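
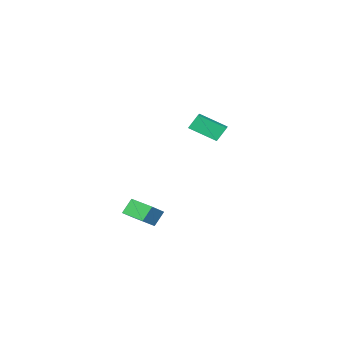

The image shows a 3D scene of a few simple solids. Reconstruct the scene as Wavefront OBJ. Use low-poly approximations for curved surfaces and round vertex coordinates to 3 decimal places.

v 3.781 -0.363 -1.494
v 3.175 -0.282 -0.629
v 3.695 1.091 -1.691
v 3.089 1.172 -0.825
v 4.771 -0.212 -0.815
v 4.165 -0.131 0.051
v 4.685 1.242 -1.011
v 4.079 1.323 -0.146
v -3.733 -1.497 2.103
v -4.224 -1.217 3.022
v -3.015 -0.892 2.302
v -3.507 -0.612 3.222
v -2.853 -2.828 2.978
v -3.345 -2.548 3.898
v -2.136 -2.223 3.178
v -2.627 -1.943 4.097
f 2 4 1
f 5 2 1
f 1 4 3
f 3 5 1
f 2 8 4
f 6 2 5
f 6 8 2
f 4 8 3
f 7 5 3
f 3 8 7
f 7 6 5
f 8 6 7
f 10 12 9
f 13 10 9
f 9 12 11
f 11 13 9
f 10 16 12
f 14 10 13
f 14 16 10
f 12 16 11
f 15 13 11
f 11 16 15
f 15 14 13
f 16 14 15



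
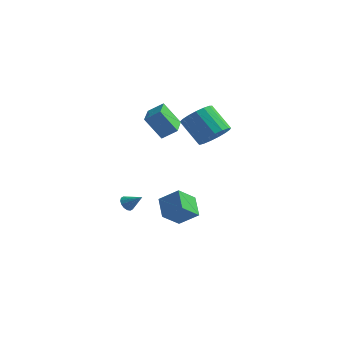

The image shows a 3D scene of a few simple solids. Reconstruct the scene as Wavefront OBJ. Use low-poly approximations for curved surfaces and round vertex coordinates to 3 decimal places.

v 0.513 -1.368 3.714
v 1.302 -1.047 4.311
v -0.027 0.196 3.587
v 0.762 0.517 4.183
v 1.438 -1.157 2.377
v 2.227 -0.836 2.973
v 0.898 0.407 2.249
v 1.687 0.728 2.846
v 2.804 2.79 1.084
v 3.43 2.394 1.856
v 2.102 2.813 3.148
v 1.476 3.21 2.376
v 3.563 2.888 1.832
v 2.234 3.307 3.124
v 3.522 3.359 1.637
v 2.194 3.779 2.929
v 3.317 3.701 1.315
v 1.988 4.12 2.607
v 2.994 3.833 0.94
v 1.666 4.253 2.232
v 2.628 3.727 0.598
v 1.299 4.147 1.89
v 2.302 3.406 0.368
v 0.974 3.826 1.66
v 2.091 2.944 0.301
v 0.763 3.364 1.593
v 2.044 2.447 0.414
v 0.716 2.867 1.706
v 2.171 2.028 0.68
v 0.842 2.448 1.972
v 2.443 1.784 1.039
v 1.114 2.204 2.331
v 2.797 1.771 1.408
v 1.469 2.19 2.7
v 3.154 1.99 1.703
v 1.825 2.41 2.995
v 0.671 -3.834 -1.48
v 0.969 -3.743 -1.884
v 1.549 -3.786 -0.82
v 0.893 -3.504 -1.8
v 0.757 -3.354 -1.63
v 0.598 -3.333 -1.42
v 0.459 -3.446 -1.226
v 0.376 -3.663 -1.101
v 0.373 -3.925 -1.076
v 0.449 -4.164 -1.16
v 0.584 -4.314 -1.33
v 0.743 -4.335 -1.54
v 0.883 -4.223 -1.734
v 0.965 -4.006 -1.859
v 1.302 -0.83 -3.846
v 0.592 0.206 -3.14
v 1.846 0.185 -4.79
v 1.137 1.221 -4.085
v 2.423 -0.641 -2.995
v 1.714 0.395 -2.29
v 2.968 0.374 -3.94
v 2.258 1.41 -3.234
f 2 4 1
f 5 2 1
f 1 4 3
f 3 5 1
f 2 8 4
f 6 2 5
f 6 8 2
f 4 8 3
f 7 5 3
f 3 8 7
f 7 6 5
f 8 6 7
f 10 9 13
f 10 13 11
f 11 13 14
f 11 14 12
f 13 9 15
f 13 15 14
f 14 15 16
f 14 16 12
f 15 9 17
f 15 17 16
f 16 17 18
f 16 18 12
f 17 9 19
f 17 19 18
f 18 19 20
f 18 20 12
f 19 9 21
f 19 21 20
f 20 21 22
f 20 22 12
f 21 9 23
f 21 23 22
f 22 23 24
f 22 24 12
f 23 9 25
f 23 25 24
f 24 25 26
f 24 26 12
f 25 9 27
f 25 27 26
f 26 27 28
f 26 28 12
f 27 9 29
f 27 29 28
f 28 29 30
f 28 30 12
f 29 9 31
f 29 31 30
f 30 31 32
f 30 32 12
f 31 9 33
f 31 33 32
f 32 33 34
f 32 34 12
f 33 9 35
f 33 35 34
f 34 35 36
f 34 36 12
f 35 9 10
f 35 10 36
f 36 10 11
f 36 11 12
f 38 37 40
f 38 40 39
f 40 37 41
f 40 41 39
f 41 37 42
f 41 42 39
f 42 37 43
f 42 43 39
f 43 37 44
f 43 44 39
f 44 37 45
f 44 45 39
f 45 37 46
f 45 46 39
f 46 37 47
f 46 47 39
f 47 37 48
f 47 48 39
f 48 37 49
f 48 49 39
f 49 37 50
f 49 50 39
f 50 37 38
f 50 38 39
f 52 54 51
f 55 52 51
f 51 54 53
f 53 55 51
f 52 58 54
f 56 52 55
f 56 58 52
f 54 58 53
f 57 55 53
f 53 58 57
f 57 56 55
f 58 56 57



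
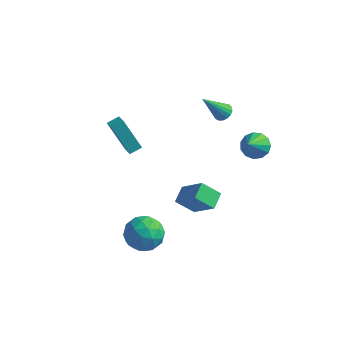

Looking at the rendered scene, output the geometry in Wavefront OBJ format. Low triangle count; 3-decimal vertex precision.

v 1.708 3.742 3.16
v 2.243 3.816 3.464
v 0.892 2.738 4.84
v 2.087 4.059 3.534
v 1.845 4.229 3.518
v 1.571 4.288 3.42
v 1.328 4.221 3.262
v 1.173 4.045 3.081
v 1.14 3.799 2.918
v 1.237 3.54 2.811
v 1.442 3.327 2.783
v 1.708 3.21 2.842
v 1.974 3.214 2.974
v 2.179 3.339 3.148
v 2.276 3.556 3.325
v 3.577 4.181 0.522
v 4.208 3.767 0.031
v 3.763 2.759 1.958
v 4.452 4.099 0.327
v 4.418 4.456 0.685
v 4.117 4.726 0.991
v 3.644 4.823 1.148
v 3.151 4.716 1.106
v 2.792 4.439 0.879
v 2.682 4.08 0.538
v 2.857 3.753 0.192
v 3.26 3.562 -0.05
v 3.763 3.567 -0.11
v 3.641 -3.49 1.322
v 2.706 -3.902 2.174
v 3.54 -2.501 1.69
v 2.605 -2.913 2.542
v 5.015 -3.847 2.658
v 4.08 -4.259 3.51
v 4.914 -2.858 3.026
v 3.979 -3.27 3.878
v -0.621 -3.334 -2.487
v -0.007 -2.552 -1.78
v 1.047 -4.328 -2.84
v 1.661 -3.546 -2.133
v 0.86 -4.319 -1.634
v -0.171 -3.705 -1.416
v 1.211 -3.175 -3.204
v 0.18 -2.561 -2.986
v 1.126 -2.454 -2.223
v 0.909 -3.162 -1.253
v 0.131 -3.718 -3.367
v -0.086 -4.426 -2.397
v -0.46 -2.856 -2.103
v 1.5 -4.024 -2.517
v 1.03 -4.478 -2.224
v 1.391 -4.019 -1.809
v -0.557 -3.533 -1.889
v -0.195 -3.074 -1.473
v 0.314 -4.113 -1.388
v 1.235 -3.806 -3.147
v 1.597 -3.347 -2.731
v -0.351 -2.861 -2.811
v 0.01 -2.402 -2.396
v 0.726 -2.767 -3.232
v 0.566 -2.339 -1.948
v 1.547 -2.923 -2.155
v 1.282 -2.705 -2.784
v 0.676 -2.344 -2.656
v 0.439 -2.755 -1.378
v 1.42 -3.339 -1.585
v 0.949 -3.793 -1.292
v 0.343 -3.432 -1.164
v 1.105 -2.697 -1.638
v -0.38 -3.541 -3.035
v 0.601 -4.125 -3.242
v 0.697 -3.448 -3.456
v 0.091 -3.087 -3.328
v -0.507 -3.957 -2.465
v 0.474 -4.541 -2.672
v 0.364 -4.536 -1.964
v -0.242 -4.175 -1.836
v -0.065 -4.183 -2.982
v -3.091 -0.542 3.188
v -2.655 0.076 3.45
v -3.782 0.131 2.749
v -3.346 0.749 3.011
v -1.934 -0.569 1.329
v -1.498 0.049 1.591
v -2.625 0.104 0.89
v -2.189 0.722 1.152
f 2 1 4
f 2 4 3
f 4 1 5
f 4 5 3
f 5 1 6
f 5 6 3
f 6 1 7
f 6 7 3
f 7 1 8
f 7 8 3
f 8 1 9
f 8 9 3
f 9 1 10
f 9 10 3
f 10 1 11
f 10 11 3
f 11 1 12
f 11 12 3
f 12 1 13
f 12 13 3
f 13 1 14
f 13 14 3
f 14 1 15
f 14 15 3
f 15 1 2
f 15 2 3
f 17 16 19
f 17 19 18
f 19 16 20
f 19 20 18
f 20 16 21
f 20 21 18
f 21 16 22
f 21 22 18
f 22 16 23
f 22 23 18
f 23 16 24
f 23 24 18
f 24 16 25
f 24 25 18
f 25 16 26
f 25 26 18
f 26 16 27
f 26 27 18
f 27 16 28
f 27 28 18
f 28 16 17
f 28 17 18
f 30 32 29
f 33 30 29
f 29 32 31
f 31 33 29
f 30 36 32
f 34 30 33
f 34 36 30
f 32 36 31
f 35 33 31
f 31 36 35
f 35 34 33
f 36 34 35
f 37 74 53
f 74 48 77
f 53 77 42
f 74 77 53
f 37 53 49
f 53 42 54
f 49 54 38
f 53 54 49
f 37 49 58
f 49 38 59
f 58 59 44
f 49 59 58
f 37 58 70
f 58 44 73
f 70 73 47
f 58 73 70
f 37 70 74
f 70 47 78
f 74 78 48
f 70 78 74
f 38 54 65
f 54 42 68
f 65 68 46
f 54 68 65
f 42 77 55
f 77 48 76
f 55 76 41
f 77 76 55
f 48 78 75
f 78 47 71
f 75 71 39
f 78 71 75
f 47 73 72
f 73 44 60
f 72 60 43
f 73 60 72
f 44 59 64
f 59 38 61
f 64 61 45
f 59 61 64
f 40 66 52
f 66 46 67
f 52 67 41
f 66 67 52
f 40 52 50
f 52 41 51
f 50 51 39
f 52 51 50
f 40 50 57
f 50 39 56
f 57 56 43
f 50 56 57
f 40 57 62
f 57 43 63
f 62 63 45
f 57 63 62
f 40 62 66
f 62 45 69
f 66 69 46
f 62 69 66
f 41 67 55
f 67 46 68
f 55 68 42
f 67 68 55
f 39 51 75
f 51 41 76
f 75 76 48
f 51 76 75
f 43 56 72
f 56 39 71
f 72 71 47
f 56 71 72
f 45 63 64
f 63 43 60
f 64 60 44
f 63 60 64
f 46 69 65
f 69 45 61
f 65 61 38
f 69 61 65
f 80 82 79
f 83 80 79
f 79 82 81
f 81 83 79
f 80 86 82
f 84 80 83
f 84 86 80
f 82 86 81
f 85 83 81
f 81 86 85
f 85 84 83
f 86 84 85



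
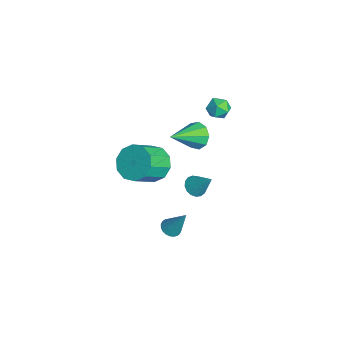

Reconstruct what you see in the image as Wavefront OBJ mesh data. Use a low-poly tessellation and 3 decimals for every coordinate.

v -0.376 1.116 -2.396
v 0.104 1.301 -2.794
v 0.356 1.784 -1.204
v -0.096 1.539 -2.804
v -0.361 1.68 -2.72
v -0.629 1.692 -2.563
v -0.839 1.571 -2.367
v -0.943 1.347 -2.178
v -0.916 1.07 -2.039
v -0.766 0.804 -1.982
v -0.527 0.609 -2.02
v -0.253 0.53 -2.144
v -0.006 0.586 -2.326
v 0.155 0.763 -2.524
v 0.195 1.022 -2.693
v -1.407 2.913 3.452
v -0.821 2.856 3.046
v -1.939 2.124 2.794
v -1.353 2.067 2.388
v -1.347 1.826 3.061
v -1.018 2.313 3.468
v -1.742 2.667 2.372
v -1.413 3.154 2.779
v -1.028 2.704 2.379
v -0.784 2.184 2.804
v -1.976 2.796 3.036
v -1.732 2.276 3.461
v 0.545 -0.352 -4.726
v 0.834 -0.844 -4.624
v 1.115 0.312 -3.154
v 0.991 -0.722 -4.732
v 1.08 -0.544 -4.84
v 1.088 -0.337 -4.93
v 1.013 -0.131 -4.989
v 0.866 0.04 -5.008
v 0.671 0.152 -4.985
v 0.457 0.187 -4.922
v 0.255 0.14 -4.829
v 0.098 0.018 -4.721
v 0.009 -0.16 -4.613
v 0.002 -0.367 -4.523
v 0.077 -0.572 -4.464
v 0.223 -0.744 -4.445
v 0.419 -0.856 -4.468
v 0.633 -0.891 -4.531
v -1.43 1.407 0.804
v -0.8 1.386 0.264
v -0.63 -0.147 1.796
v -0.672 1.729 0.698
v -0.899 1.921 1.182
v -1.374 1.873 1.489
v -1.875 1.607 1.476
v -2.168 1.247 1.148
v -2.116 0.962 0.66
v -1.742 0.886 0.239
v -1.223 1.053 0.082
v -1.362 -0.873 -1.048
v -0.626 -0.124 -0.796
v 0.158 -1.278 0.341
v -0.578 -2.027 0.088
v -1.14 -0.058 -0.375
v -0.355 -1.213 0.762
v -1.739 -0.304 -0.211
v -0.954 -1.458 0.926
v -2.193 -0.767 -0.367
v -1.409 -1.921 0.77
v -2.331 -1.27 -0.783
v -1.546 -2.425 0.353
v -2.098 -1.622 -1.301
v -1.314 -2.776 -0.164
v -1.585 -1.687 -1.722
v -0.8 -2.842 -0.585
v -0.986 -1.442 -1.886
v -0.201 -2.596 -0.749
v -0.531 -0.979 -1.73
v 0.253 -2.133 -0.593
v -0.394 -0.475 -1.313
v 0.391 -1.63 -0.177
f 2 1 4
f 2 4 3
f 4 1 5
f 4 5 3
f 5 1 6
f 5 6 3
f 6 1 7
f 6 7 3
f 7 1 8
f 7 8 3
f 8 1 9
f 8 9 3
f 9 1 10
f 9 10 3
f 10 1 11
f 10 11 3
f 11 1 12
f 11 12 3
f 12 1 13
f 12 13 3
f 13 1 14
f 13 14 3
f 14 1 15
f 14 15 3
f 15 1 2
f 15 2 3
f 16 27 21
f 16 21 17
f 16 17 23
f 16 23 26
f 16 26 27
f 17 21 25
f 21 27 20
f 27 26 18
f 26 23 22
f 23 17 24
f 19 25 20
f 19 20 18
f 19 18 22
f 19 22 24
f 19 24 25
f 20 25 21
f 18 20 27
f 22 18 26
f 24 22 23
f 25 24 17
f 29 28 31
f 29 31 30
f 31 28 32
f 31 32 30
f 32 28 33
f 32 33 30
f 33 28 34
f 33 34 30
f 34 28 35
f 34 35 30
f 35 28 36
f 35 36 30
f 36 28 37
f 36 37 30
f 37 28 38
f 37 38 30
f 38 28 39
f 38 39 30
f 39 28 40
f 39 40 30
f 40 28 41
f 40 41 30
f 41 28 42
f 41 42 30
f 42 28 43
f 42 43 30
f 43 28 44
f 43 44 30
f 44 28 45
f 44 45 30
f 45 28 29
f 45 29 30
f 47 46 49
f 47 49 48
f 49 46 50
f 49 50 48
f 50 46 51
f 50 51 48
f 51 46 52
f 51 52 48
f 52 46 53
f 52 53 48
f 53 46 54
f 53 54 48
f 54 46 55
f 54 55 48
f 55 46 56
f 55 56 48
f 56 46 47
f 56 47 48
f 58 57 61
f 58 61 59
f 59 61 62
f 59 62 60
f 61 57 63
f 61 63 62
f 62 63 64
f 62 64 60
f 63 57 65
f 63 65 64
f 64 65 66
f 64 66 60
f 65 57 67
f 65 67 66
f 66 67 68
f 66 68 60
f 67 57 69
f 67 69 68
f 68 69 70
f 68 70 60
f 69 57 71
f 69 71 70
f 70 71 72
f 70 72 60
f 71 57 73
f 71 73 72
f 72 73 74
f 72 74 60
f 73 57 75
f 73 75 74
f 74 75 76
f 74 76 60
f 75 57 77
f 75 77 76
f 76 77 78
f 76 78 60
f 77 57 58
f 77 58 78
f 78 58 59
f 78 59 60



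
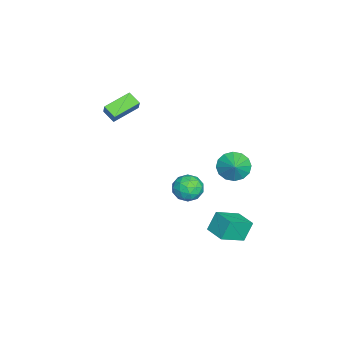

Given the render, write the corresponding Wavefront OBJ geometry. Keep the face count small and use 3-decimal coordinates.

v -3.465 3.265 -0.867
v -3.076 3.885 -1.591
v -2.515 3.455 -0.193
v -3.363 4.205 -1.276
v -3.678 4.273 -0.851
v -3.935 4.071 -0.43
v -4.067 3.653 -0.126
v -4.038 3.131 -0.021
v -3.855 2.645 -0.142
v -3.567 2.325 -0.458
v -3.252 2.257 -0.883
v -2.995 2.46 -1.303
v -2.863 2.877 -1.607
v -2.893 3.399 -1.712
v 2.937 2.628 -1.393
v 2.473 3.05 -0.231
v 1.898 3.768 -2.22
v 1.435 4.19 -1.058
v 3.885 3.53 -1.342
v 3.422 3.952 -0.18
v 2.847 4.67 -2.169
v 2.383 5.092 -1.007
v -4.576 -3.082 3.661
v -4.092 -2.922 4.439
v -4.066 -2.396 3.203
v -3.582 -2.236 3.981
v -3.358 -4.324 3.159
v -2.874 -4.164 3.937
v -2.848 -3.638 2.701
v -2.364 -3.478 3.479
v 1.067 1.945 1.153
v 1.96 2.191 1.343
v 1.54 0.549 0.737
v 2.433 0.795 0.927
v 1.81 0.695 1.632
v 1.518 1.557 1.889
v 1.982 1.183 0.191
v 1.69 2.045 0.448
v 2.526 1.72 0.748
v 2.42 1.419 1.639
v 1.08 1.321 0.441
v 0.974 1.02 1.332
v 1.472 2.19 1.285
v 2.028 0.55 0.795
v 1.662 0.491 1.21
v 2.187 0.635 1.322
v 1.212 1.818 1.606
v 1.737 1.963 1.717
v 1.649 1.083 1.887
v 1.763 0.777 0.363
v 2.288 0.922 0.474
v 1.313 2.105 0.758
v 1.838 2.249 0.87
v 1.851 1.657 0.193
v 2.33 2.058 1.047
v 2.608 1.238 0.802
v 2.343 1.466 0.369
v 2.171 1.973 0.521
v 2.267 1.881 1.57
v 2.546 1.061 1.326
v 2.179 1.002 1.74
v 2.007 1.509 1.891
v 2.6 1.604 1.221
v 0.954 1.679 0.754
v 1.233 0.859 0.51
v 1.493 1.231 0.189
v 1.321 1.738 0.34
v 0.892 1.502 1.278
v 1.17 0.682 1.033
v 1.329 0.767 1.559
v 1.157 1.274 1.711
v 0.9 1.136 0.859
f 2 1 4
f 2 4 3
f 4 1 5
f 4 5 3
f 5 1 6
f 5 6 3
f 6 1 7
f 6 7 3
f 7 1 8
f 7 8 3
f 8 1 9
f 8 9 3
f 9 1 10
f 9 10 3
f 10 1 11
f 10 11 3
f 11 1 12
f 11 12 3
f 12 1 13
f 12 13 3
f 13 1 14
f 13 14 3
f 14 1 2
f 14 2 3
f 16 18 15
f 19 16 15
f 15 18 17
f 17 19 15
f 16 22 18
f 20 16 19
f 20 22 16
f 18 22 17
f 21 19 17
f 17 22 21
f 21 20 19
f 22 20 21
f 24 26 23
f 27 24 23
f 23 26 25
f 25 27 23
f 24 30 26
f 28 24 27
f 28 30 24
f 26 30 25
f 29 27 25
f 25 30 29
f 29 28 27
f 30 28 29
f 31 68 47
f 68 42 71
f 47 71 36
f 68 71 47
f 31 47 43
f 47 36 48
f 43 48 32
f 47 48 43
f 31 43 52
f 43 32 53
f 52 53 38
f 43 53 52
f 31 52 64
f 52 38 67
f 64 67 41
f 52 67 64
f 31 64 68
f 64 41 72
f 68 72 42
f 64 72 68
f 32 48 59
f 48 36 62
f 59 62 40
f 48 62 59
f 36 71 49
f 71 42 70
f 49 70 35
f 71 70 49
f 42 72 69
f 72 41 65
f 69 65 33
f 72 65 69
f 41 67 66
f 67 38 54
f 66 54 37
f 67 54 66
f 38 53 58
f 53 32 55
f 58 55 39
f 53 55 58
f 34 60 46
f 60 40 61
f 46 61 35
f 60 61 46
f 34 46 44
f 46 35 45
f 44 45 33
f 46 45 44
f 34 44 51
f 44 33 50
f 51 50 37
f 44 50 51
f 34 51 56
f 51 37 57
f 56 57 39
f 51 57 56
f 34 56 60
f 56 39 63
f 60 63 40
f 56 63 60
f 35 61 49
f 61 40 62
f 49 62 36
f 61 62 49
f 33 45 69
f 45 35 70
f 69 70 42
f 45 70 69
f 37 50 66
f 50 33 65
f 66 65 41
f 50 65 66
f 39 57 58
f 57 37 54
f 58 54 38
f 57 54 58
f 40 63 59
f 63 39 55
f 59 55 32
f 63 55 59



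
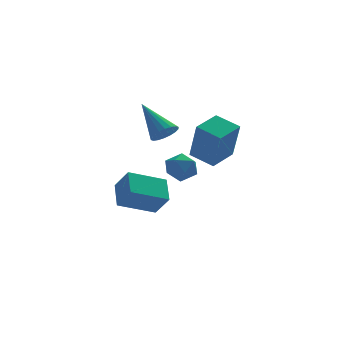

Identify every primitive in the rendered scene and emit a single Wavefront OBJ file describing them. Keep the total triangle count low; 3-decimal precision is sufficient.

v 1.175 1.667 -4.023
v -0.617 1.365 -3.316
v 1.258 2.91 -3.28
v -0.534 2.607 -2.572
v 1.694 1.013 -2.988
v -0.098 0.71 -2.28
v 1.777 2.255 -2.244
v -0.015 1.953 -1.537
v 3.177 -1.528 -0.058
v 3.321 -2.333 1.866
v 2.294 -0.673 0.365
v 2.438 -1.477 2.289
v 4.222 -0.603 0.251
v 4.366 -1.407 2.175
v 3.339 0.253 0.674
v 3.483 -0.552 2.598
v 1.767 2.64 0.507
v 2.335 3.089 0.411
v 0.933 4 1.933
v 2.122 3.192 0.188
v 1.839 3.186 0.028
v 1.542 3.071 -0.037
v 1.289 2.871 0.006
v 1.132 2.625 0.149
v 1.1 2.382 0.362
v 1.2 2.19 0.604
v 1.413 2.087 0.827
v 1.696 2.094 0.987
v 1.993 2.208 1.051
v 2.245 2.408 1.008
v 2.403 2.654 0.866
v 2.435 2.897 0.653
v 1.577 -1.841 0.41
v 1.908 -2.241 -0.211
v 1.252 -2.979 0.971
v 1.583 -3.379 0.35
v 2.055 -2.971 0.866
v 2.256 -2.268 0.52
v 0.904 -2.952 0.24
v 1.105 -2.249 -0.106
v 1.492 -2.928 -0.316
v 2.203 -2.94 0.071
v 0.957 -2.28 0.689
v 1.668 -2.292 1.076
f 2 4 1
f 5 2 1
f 1 4 3
f 3 5 1
f 2 8 4
f 6 2 5
f 6 8 2
f 4 8 3
f 7 5 3
f 3 8 7
f 7 6 5
f 8 6 7
f 10 12 9
f 13 10 9
f 9 12 11
f 11 13 9
f 10 16 12
f 14 10 13
f 14 16 10
f 12 16 11
f 15 13 11
f 11 16 15
f 15 14 13
f 16 14 15
f 18 17 20
f 18 20 19
f 20 17 21
f 20 21 19
f 21 17 22
f 21 22 19
f 22 17 23
f 22 23 19
f 23 17 24
f 23 24 19
f 24 17 25
f 24 25 19
f 25 17 26
f 25 26 19
f 26 17 27
f 26 27 19
f 27 17 28
f 27 28 19
f 28 17 29
f 28 29 19
f 29 17 30
f 29 30 19
f 30 17 31
f 30 31 19
f 31 17 32
f 31 32 19
f 32 17 18
f 32 18 19
f 33 44 38
f 33 38 34
f 33 34 40
f 33 40 43
f 33 43 44
f 34 38 42
f 38 44 37
f 44 43 35
f 43 40 39
f 40 34 41
f 36 42 37
f 36 37 35
f 36 35 39
f 36 39 41
f 36 41 42
f 37 42 38
f 35 37 44
f 39 35 43
f 41 39 40
f 42 41 34



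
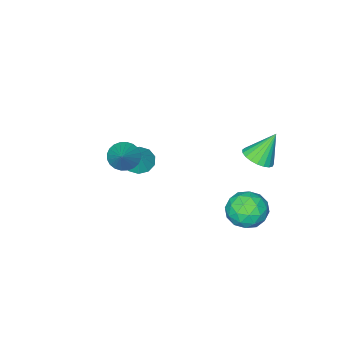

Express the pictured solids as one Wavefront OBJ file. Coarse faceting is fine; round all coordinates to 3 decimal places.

v -2.789 2.938 -3.45
v -2.249 3.203 -2.499
v -2.431 1.177 -3.161
v -1.891 1.442 -2.21
v -3.008 1.564 -2.276
v -3.229 2.652 -2.455
v -1.451 1.728 -3.205
v -1.672 2.816 -3.384
v -1.422 2.455 -2.348
v -2.385 2.354 -1.774
v -2.295 2.026 -3.886
v -3.258 1.925 -3.312
v -2.55 3.225 -3
v -2.13 1.155 -2.66
v -2.786 1.226 -2.699
v -2.469 1.382 -2.14
v -3.126 2.901 -2.974
v -2.809 3.057 -2.415
v -3.255 2.094 -2.284
v -1.871 1.323 -3.245
v -1.554 1.479 -2.686
v -2.211 2.998 -3.52
v -1.894 3.154 -2.961
v -1.425 2.286 -3.376
v -1.747 2.942 -2.352
v -1.537 1.906 -2.182
v -1.278 2.074 -2.767
v -1.408 2.714 -2.872
v -2.313 2.882 -2.014
v -2.102 1.847 -1.845
v -2.759 1.918 -1.884
v -2.889 2.558 -1.988
v -1.827 2.442 -1.926
v -2.578 2.533 -3.815
v -2.367 1.498 -3.646
v -1.791 1.822 -3.672
v -1.921 2.462 -3.776
v -3.143 2.474 -3.478
v -2.933 1.438 -3.308
v -3.272 1.666 -2.788
v -3.402 2.306 -2.893
v -2.853 1.938 -3.734
v -0.611 -3.736 -2.039
v 0.115 -4.099 -2.16
v -0.149 -3.184 -0.921
v 0.126 -3.646 -2.387
v -0.143 -3.228 -2.482
v -0.592 -3.004 -2.408
v -1.047 -3.059 -2.193
v -1.336 -3.373 -1.919
v -1.348 -3.825 -1.691
v -1.078 -4.244 -1.596
v -0.63 -4.468 -1.671
v -0.174 -4.413 -1.886
v 2.773 -0.721 2.268
v 3.411 -1.157 2.104
v 3.667 0.181 3.352
v 3.437 -0.931 1.895
v 3.362 -0.674 1.743
v 3.197 -0.424 1.671
v 2.967 -0.219 1.69
v 2.708 -0.09 1.797
v 2.459 -0.058 1.975
v 2.258 -0.126 2.198
v 2.135 -0.285 2.432
v 2.109 -0.511 2.64
v 2.184 -0.768 2.792
v 2.349 -1.018 2.865
v 2.579 -1.223 2.846
v 2.838 -1.352 2.739
v 3.087 -1.384 2.561
v 3.288 -1.316 2.338
v -3.425 1.698 0.181
v -2.692 1.969 0.542
v -4.275 2.002 1.679
v -2.824 2.272 0.405
v -3.06 2.475 0.23
v -3.359 2.545 0.046
v -3.669 2.468 -0.114
v -3.937 2.258 -0.224
v -4.116 1.951 -0.263
v -4.176 1.6 -0.226
v -4.106 1.266 -0.118
v -3.918 1.007 0.041
v -3.644 0.868 0.224
v -3.333 0.872 0.4
v -3.038 1.018 0.538
v -2.809 1.283 0.615
v -2.687 1.619 0.616
f 1 38 17
f 38 12 41
f 17 41 6
f 38 41 17
f 1 17 13
f 17 6 18
f 13 18 2
f 17 18 13
f 1 13 22
f 13 2 23
f 22 23 8
f 13 23 22
f 1 22 34
f 22 8 37
f 34 37 11
f 22 37 34
f 1 34 38
f 34 11 42
f 38 42 12
f 34 42 38
f 2 18 29
f 18 6 32
f 29 32 10
f 18 32 29
f 6 41 19
f 41 12 40
f 19 40 5
f 41 40 19
f 12 42 39
f 42 11 35
f 39 35 3
f 42 35 39
f 11 37 36
f 37 8 24
f 36 24 7
f 37 24 36
f 8 23 28
f 23 2 25
f 28 25 9
f 23 25 28
f 4 30 16
f 30 10 31
f 16 31 5
f 30 31 16
f 4 16 14
f 16 5 15
f 14 15 3
f 16 15 14
f 4 14 21
f 14 3 20
f 21 20 7
f 14 20 21
f 4 21 26
f 21 7 27
f 26 27 9
f 21 27 26
f 4 26 30
f 26 9 33
f 30 33 10
f 26 33 30
f 5 31 19
f 31 10 32
f 19 32 6
f 31 32 19
f 3 15 39
f 15 5 40
f 39 40 12
f 15 40 39
f 7 20 36
f 20 3 35
f 36 35 11
f 20 35 36
f 9 27 28
f 27 7 24
f 28 24 8
f 27 24 28
f 10 33 29
f 33 9 25
f 29 25 2
f 33 25 29
f 44 43 46
f 44 46 45
f 46 43 47
f 46 47 45
f 47 43 48
f 47 48 45
f 48 43 49
f 48 49 45
f 49 43 50
f 49 50 45
f 50 43 51
f 50 51 45
f 51 43 52
f 51 52 45
f 52 43 53
f 52 53 45
f 53 43 54
f 53 54 45
f 54 43 44
f 54 44 45
f 56 55 58
f 56 58 57
f 58 55 59
f 58 59 57
f 59 55 60
f 59 60 57
f 60 55 61
f 60 61 57
f 61 55 62
f 61 62 57
f 62 55 63
f 62 63 57
f 63 55 64
f 63 64 57
f 64 55 65
f 64 65 57
f 65 55 66
f 65 66 57
f 66 55 67
f 66 67 57
f 67 55 68
f 67 68 57
f 68 55 69
f 68 69 57
f 69 55 70
f 69 70 57
f 70 55 71
f 70 71 57
f 71 55 72
f 71 72 57
f 72 55 56
f 72 56 57
f 74 73 76
f 74 76 75
f 76 73 77
f 76 77 75
f 77 73 78
f 77 78 75
f 78 73 79
f 78 79 75
f 79 73 80
f 79 80 75
f 80 73 81
f 80 81 75
f 81 73 82
f 81 82 75
f 82 73 83
f 82 83 75
f 83 73 84
f 83 84 75
f 84 73 85
f 84 85 75
f 85 73 86
f 85 86 75
f 86 73 87
f 86 87 75
f 87 73 88
f 87 88 75
f 88 73 89
f 88 89 75
f 89 73 74
f 89 74 75



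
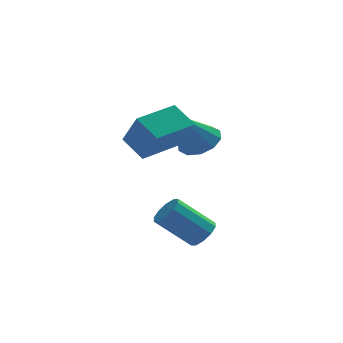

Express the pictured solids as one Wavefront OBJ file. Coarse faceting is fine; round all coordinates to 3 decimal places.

v 3.198 -0.839 -3.111
v 3.708 -0.687 -2.582
v 2.232 -0.469 -1.221
v 1.722 -0.621 -1.749
v 3.584 -0.287 -2.781
v 2.108 -0.069 -1.42
v 3.313 -0.098 -3.106
v 1.836 0.12 -1.744
v 2.997 -0.192 -3.432
v 1.521 0.026 -2.071
v 2.759 -0.533 -3.636
v 1.283 -0.315 -2.275
v 2.688 -0.991 -3.639
v 1.212 -0.773 -2.278
v 2.812 -1.391 -3.44
v 1.336 -1.173 -2.079
v 3.084 -1.58 -3.116
v 1.607 -1.362 -1.754
v 3.399 -1.486 -2.789
v 1.923 -1.268 -1.428
v 3.637 -1.145 -2.585
v 2.161 -0.927 -1.224
v 3.741 3.318 0.381
v 4.344 3.925 0.936
v 2.759 2.702 2.119
v 3.835 4.257 0.767
v 3.291 4.231 0.45
v 2.919 3.856 0.107
v 2.86 3.275 -0.132
v 3.138 2.711 -0.175
v 3.647 2.379 -0.006
v 4.191 2.405 0.311
v 4.563 2.781 0.654
v 4.622 3.361 0.893
v 1.395 -0.49 2.209
v 0.709 0.395 2.98
v 0.945 0.47 0.706
v 0.259 1.356 1.477
v 3.101 0.644 2.423
v 2.415 1.53 3.194
v 2.651 1.605 0.92
v 1.965 2.49 1.691
f 2 1 5
f 2 5 3
f 3 5 6
f 3 6 4
f 5 1 7
f 5 7 6
f 6 7 8
f 6 8 4
f 7 1 9
f 7 9 8
f 8 9 10
f 8 10 4
f 9 1 11
f 9 11 10
f 10 11 12
f 10 12 4
f 11 1 13
f 11 13 12
f 12 13 14
f 12 14 4
f 13 1 15
f 13 15 14
f 14 15 16
f 14 16 4
f 15 1 17
f 15 17 16
f 16 17 18
f 16 18 4
f 17 1 19
f 17 19 18
f 18 19 20
f 18 20 4
f 19 1 21
f 19 21 20
f 20 21 22
f 20 22 4
f 21 1 2
f 21 2 22
f 22 2 3
f 22 3 4
f 24 23 26
f 24 26 25
f 26 23 27
f 26 27 25
f 27 23 28
f 27 28 25
f 28 23 29
f 28 29 25
f 29 23 30
f 29 30 25
f 30 23 31
f 30 31 25
f 31 23 32
f 31 32 25
f 32 23 33
f 32 33 25
f 33 23 34
f 33 34 25
f 34 23 24
f 34 24 25
f 36 38 35
f 39 36 35
f 35 38 37
f 37 39 35
f 36 42 38
f 40 36 39
f 40 42 36
f 38 42 37
f 41 39 37
f 37 42 41
f 41 40 39
f 42 40 41



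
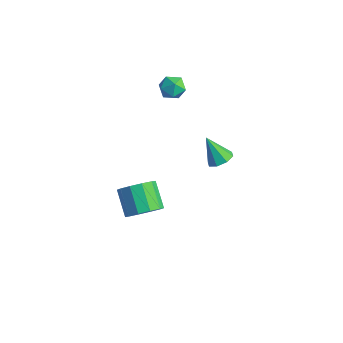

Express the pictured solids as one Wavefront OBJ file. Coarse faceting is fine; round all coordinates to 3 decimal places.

v -0.032 -0.679 -3.278
v 0.557 -0.277 -2.762
v -0.499 0.121 -1.867
v -1.088 -0.281 -2.382
v 0.381 0.084 -3.129
v -0.674 0.481 -2.234
v 0.047 0.153 -3.553
v -1.008 0.551 -2.658
v -0.317 -0.095 -3.872
v -1.372 0.302 -2.976
v -0.572 -0.567 -3.964
v -1.627 -0.169 -3.068
v -0.621 -1.081 -3.793
v -1.677 -0.683 -2.898
v -0.446 -1.441 -3.426
v -1.501 -1.044 -2.531
v -0.112 -1.511 -3.002
v -1.167 -1.113 -2.107
v 0.252 -1.262 -2.684
v -0.803 -0.865 -1.788
v 0.507 -0.791 -2.592
v -0.548 -0.393 -1.696
v 2.71 1.278 1.633
v 3.239 1.172 1.94
v 2.01 1.062 2.767
v 3.112 1.629 1.948
v 2.75 1.881 1.772
v 2.365 1.779 1.515
v 2.182 1.383 1.327
v 2.308 0.926 1.318
v 2.671 0.675 1.494
v 3.056 0.777 1.751
v -1.603 2.748 3.188
v -1.059 2.542 2.83
v -2.221 1.978 2.69
v -1.677 1.772 2.332
v -1.704 1.662 3.006
v -1.322 2.138 3.314
v -1.958 2.382 2.206
v -1.576 2.858 2.514
v -1.278 2.316 2.223
v -1.121 1.871 2.718
v -2.159 2.649 2.802
v -2.002 2.204 3.297
f 2 1 5
f 2 5 3
f 3 5 6
f 3 6 4
f 5 1 7
f 5 7 6
f 6 7 8
f 6 8 4
f 7 1 9
f 7 9 8
f 8 9 10
f 8 10 4
f 9 1 11
f 9 11 10
f 10 11 12
f 10 12 4
f 11 1 13
f 11 13 12
f 12 13 14
f 12 14 4
f 13 1 15
f 13 15 14
f 14 15 16
f 14 16 4
f 15 1 17
f 15 17 16
f 16 17 18
f 16 18 4
f 17 1 19
f 17 19 18
f 18 19 20
f 18 20 4
f 19 1 21
f 19 21 20
f 20 21 22
f 20 22 4
f 21 1 2
f 21 2 22
f 22 2 3
f 22 3 4
f 24 23 26
f 24 26 25
f 26 23 27
f 26 27 25
f 27 23 28
f 27 28 25
f 28 23 29
f 28 29 25
f 29 23 30
f 29 30 25
f 30 23 31
f 30 31 25
f 31 23 32
f 31 32 25
f 32 23 24
f 32 24 25
f 33 44 38
f 33 38 34
f 33 34 40
f 33 40 43
f 33 43 44
f 34 38 42
f 38 44 37
f 44 43 35
f 43 40 39
f 40 34 41
f 36 42 37
f 36 37 35
f 36 35 39
f 36 39 41
f 36 41 42
f 37 42 38
f 35 37 44
f 39 35 43
f 41 39 40
f 42 41 34



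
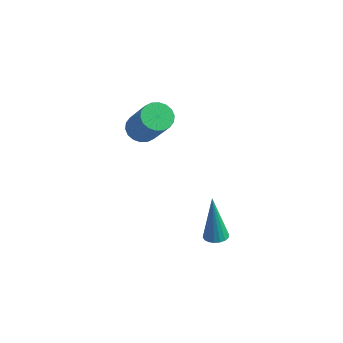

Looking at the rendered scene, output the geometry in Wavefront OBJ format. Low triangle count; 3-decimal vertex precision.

v 3.444 0.884 -4.401
v 3.947 0.828 -4.335
v 3.176 0.956 -2.279
v 3.923 1.053 -4.346
v 3.803 1.245 -4.368
v 3.613 1.366 -4.396
v 3.389 1.391 -4.425
v 3.177 1.316 -4.449
v 3.017 1.155 -4.464
v 2.942 0.941 -4.467
v 2.966 0.716 -4.456
v 3.086 0.524 -4.434
v 3.276 0.403 -4.406
v 3.5 0.378 -4.377
v 3.712 0.453 -4.352
v 3.872 0.614 -4.338
v -0.454 1.088 -0.089
v 0.1 1.161 -0.476
v 1.308 0.685 1.162
v 0.754 0.612 1.549
v 0.059 1.439 -0.365
v 1.267 0.963 1.273
v -0.084 1.648 -0.199
v 1.124 1.172 1.439
v -0.3 1.746 -0.011
v 0.907 1.27 1.627
v -0.547 1.713 0.161
v 0.661 1.237 1.799
v -0.775 1.557 0.284
v 0.433 1.081 1.922
v -0.94 1.308 0.333
v 0.268 0.832 1.971
v -1.008 1.015 0.298
v 0.2 0.539 1.936
v -0.967 0.737 0.187
v 0.241 0.261 1.825
v -0.824 0.528 0.021
v 0.384 0.052 1.659
v -0.607 0.43 -0.167
v 0.6 -0.046 1.471
v -0.361 0.463 -0.339
v 0.847 -0.013 1.299
v -0.133 0.619 -0.462
v 1.075 0.143 1.176
v 0.032 0.868 -0.511
v 1.24 0.392 1.127
f 2 1 4
f 2 4 3
f 4 1 5
f 4 5 3
f 5 1 6
f 5 6 3
f 6 1 7
f 6 7 3
f 7 1 8
f 7 8 3
f 8 1 9
f 8 9 3
f 9 1 10
f 9 10 3
f 10 1 11
f 10 11 3
f 11 1 12
f 11 12 3
f 12 1 13
f 12 13 3
f 13 1 14
f 13 14 3
f 14 1 15
f 14 15 3
f 15 1 16
f 15 16 3
f 16 1 2
f 16 2 3
f 18 17 21
f 18 21 19
f 19 21 22
f 19 22 20
f 21 17 23
f 21 23 22
f 22 23 24
f 22 24 20
f 23 17 25
f 23 25 24
f 24 25 26
f 24 26 20
f 25 17 27
f 25 27 26
f 26 27 28
f 26 28 20
f 27 17 29
f 27 29 28
f 28 29 30
f 28 30 20
f 29 17 31
f 29 31 30
f 30 31 32
f 30 32 20
f 31 17 33
f 31 33 32
f 32 33 34
f 32 34 20
f 33 17 35
f 33 35 34
f 34 35 36
f 34 36 20
f 35 17 37
f 35 37 36
f 36 37 38
f 36 38 20
f 37 17 39
f 37 39 38
f 38 39 40
f 38 40 20
f 39 17 41
f 39 41 40
f 40 41 42
f 40 42 20
f 41 17 43
f 41 43 42
f 42 43 44
f 42 44 20
f 43 17 45
f 43 45 44
f 44 45 46
f 44 46 20
f 45 17 18
f 45 18 46
f 46 18 19
f 46 19 20



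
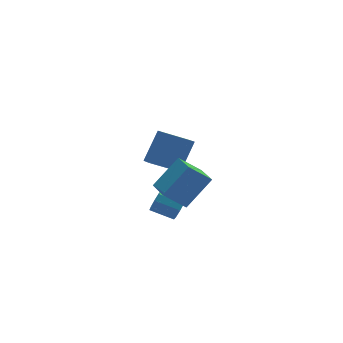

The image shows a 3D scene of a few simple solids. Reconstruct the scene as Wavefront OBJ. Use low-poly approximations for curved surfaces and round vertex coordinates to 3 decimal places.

v -3.242 -3.676 2.056
v -1.778 -3.618 3.643
v -2.961 -2 1.735
v -1.497 -1.942 3.322
v -2.123 -4.058 1.038
v -0.659 -4 2.625
v -1.842 -2.382 0.717
v -0.378 -2.324 2.304
v -1.652 -2.395 -0.26
v -1.26 -2.26 0.267
v -2.256 -1.471 0.806
v -2.648 -1.605 0.28
v -1.199 -1.922 -0.114
v -2.195 -1.133 0.425
v -1.404 -1.862 -0.581
v -2.399 -1.073 -0.042
v -1.754 -2.113 -0.859
v -2.749 -1.324 -0.32
v -2.044 -2.529 -0.786
v -3.04 -1.74 -0.247
v -2.105 -2.867 -0.405
v -3.101 -2.078 0.134
v -1.901 -2.927 0.062
v -2.896 -2.138 0.601
v -1.551 -2.676 0.34
v -2.546 -1.887 0.879
v 1.088 2.856 -1.124
v -0.564 3.337 -0.207
v 1.159 3.67 -1.424
v -0.493 4.151 -0.506
v 2.233 3.409 0.646
v 0.581 3.89 1.564
v 2.304 4.223 0.347
v 0.652 4.704 1.264
f 2 4 1
f 5 2 1
f 1 4 3
f 3 5 1
f 2 8 4
f 6 2 5
f 6 8 2
f 4 8 3
f 7 5 3
f 3 8 7
f 7 6 5
f 8 6 7
f 10 9 13
f 10 13 11
f 11 13 14
f 11 14 12
f 13 9 15
f 13 15 14
f 14 15 16
f 14 16 12
f 15 9 17
f 15 17 16
f 16 17 18
f 16 18 12
f 17 9 19
f 17 19 18
f 18 19 20
f 18 20 12
f 19 9 21
f 19 21 20
f 20 21 22
f 20 22 12
f 21 9 23
f 21 23 22
f 22 23 24
f 22 24 12
f 23 9 25
f 23 25 24
f 24 25 26
f 24 26 12
f 25 9 10
f 25 10 26
f 26 10 11
f 26 11 12
f 28 30 27
f 31 28 27
f 27 30 29
f 29 31 27
f 28 34 30
f 32 28 31
f 32 34 28
f 30 34 29
f 33 31 29
f 29 34 33
f 33 32 31
f 34 32 33



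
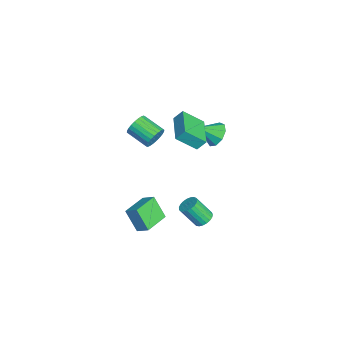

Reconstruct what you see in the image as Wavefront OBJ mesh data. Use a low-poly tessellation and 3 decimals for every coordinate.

v -0.105 -1.905 2.736
v 0.331 -1.99 3.353
v -0.6 -3.079 3.861
v -1.035 -2.995 3.244
v 0.139 -1.783 3.446
v -0.792 -2.872 3.953
v -0.09 -1.595 3.43
v -1.021 -2.684 3.937
v -0.321 -1.454 3.308
v -1.252 -2.543 3.816
v -0.519 -1.382 3.1
v -1.45 -2.471 3.607
v -0.654 -1.39 2.836
v -1.585 -2.479 3.343
v -0.705 -1.476 2.557
v -1.636 -2.565 3.064
v -0.665 -1.627 2.305
v -1.596 -2.717 2.813
v -0.54 -1.821 2.119
v -1.471 -2.91 2.627
v -0.348 -2.028 2.027
v -1.279 -3.117 2.534
v -0.119 -2.216 2.043
v -1.05 -3.305 2.55
v 0.112 -2.357 2.164
v -0.819 -3.446 2.672
v 0.31 -2.429 2.373
v -0.621 -3.518 2.88
v 0.445 -2.421 2.637
v -0.486 -3.51 3.144
v 0.496 -2.335 2.916
v -0.435 -3.424 3.423
v 0.456 -2.183 3.167
v -0.475 -3.273 3.675
v -0.497 0.363 3.143
v -0.488 -0.853 4.167
v -0.492 0.891 3.77
v -0.483 -0.325 4.794
v 1.563 0.365 3.126
v 1.572 -0.851 4.15
v 1.568 0.893 3.753
v 1.577 -0.323 4.777
v -0.841 -2.651 -3.557
v -0.384 -2.01 -3.043
v -0.226 -2.004 -4.91
v 0.23 -1.363 -4.396
v 0.53 -3.717 -3.444
v 0.986 -3.076 -2.93
v 1.144 -3.07 -4.797
v 1.601 -2.429 -4.283
v 2.326 0.727 -2.635
v 2.928 0.864 -2.466
v 2.776 -0.03 -1.197
v 2.174 -0.167 -1.365
v 2.791 1.058 -2.346
v 2.639 0.164 -1.076
v 2.574 1.195 -2.275
v 2.422 0.301 -1.006
v 2.314 1.251 -2.267
v 2.162 0.357 -0.998
v 2.056 1.216 -2.323
v 1.904 0.322 -1.053
v 1.845 1.097 -2.432
v 1.692 0.203 -1.163
v 1.717 0.914 -2.576
v 1.564 0.02 -1.307
v 1.694 0.698 -2.731
v 1.542 -0.196 -1.462
v 1.781 0.488 -2.869
v 1.628 -0.406 -1.599
v 1.962 0.319 -2.966
v 1.809 -0.576 -1.697
v 2.206 0.22 -3.006
v 2.053 -0.674 -1.737
v 2.47 0.209 -2.982
v 2.318 -0.685 -1.713
v 2.71 0.288 -2.898
v 2.558 -0.606 -1.629
v 2.884 0.443 -2.768
v 2.731 -0.451 -1.499
v 2.961 0.646 -2.615
v 2.808 -0.248 -1.346
v -2.431 1.759 0.822
v -1.568 1.688 0.578
v -2.289 0.621 1.658
v -1.617 2.048 1.075
v -2.048 2.272 1.454
v -2.658 2.257 1.537
v -3.162 2.008 1.285
v -3.324 1.643 0.816
v -3.068 1.333 0.35
v -2.515 1.222 0.105
v -1.922 1.362 0.195
f 2 1 5
f 2 5 3
f 3 5 6
f 3 6 4
f 5 1 7
f 5 7 6
f 6 7 8
f 6 8 4
f 7 1 9
f 7 9 8
f 8 9 10
f 8 10 4
f 9 1 11
f 9 11 10
f 10 11 12
f 10 12 4
f 11 1 13
f 11 13 12
f 12 13 14
f 12 14 4
f 13 1 15
f 13 15 14
f 14 15 16
f 14 16 4
f 15 1 17
f 15 17 16
f 16 17 18
f 16 18 4
f 17 1 19
f 17 19 18
f 18 19 20
f 18 20 4
f 19 1 21
f 19 21 20
f 20 21 22
f 20 22 4
f 21 1 23
f 21 23 22
f 22 23 24
f 22 24 4
f 23 1 25
f 23 25 24
f 24 25 26
f 24 26 4
f 25 1 27
f 25 27 26
f 26 27 28
f 26 28 4
f 27 1 29
f 27 29 28
f 28 29 30
f 28 30 4
f 29 1 31
f 29 31 30
f 30 31 32
f 30 32 4
f 31 1 33
f 31 33 32
f 32 33 34
f 32 34 4
f 33 1 2
f 33 2 34
f 34 2 3
f 34 3 4
f 36 38 35
f 39 36 35
f 35 38 37
f 37 39 35
f 36 42 38
f 40 36 39
f 40 42 36
f 38 42 37
f 41 39 37
f 37 42 41
f 41 40 39
f 42 40 41
f 44 46 43
f 47 44 43
f 43 46 45
f 45 47 43
f 44 50 46
f 48 44 47
f 48 50 44
f 46 50 45
f 49 47 45
f 45 50 49
f 49 48 47
f 50 48 49
f 52 51 55
f 52 55 53
f 53 55 56
f 53 56 54
f 55 51 57
f 55 57 56
f 56 57 58
f 56 58 54
f 57 51 59
f 57 59 58
f 58 59 60
f 58 60 54
f 59 51 61
f 59 61 60
f 60 61 62
f 60 62 54
f 61 51 63
f 61 63 62
f 62 63 64
f 62 64 54
f 63 51 65
f 63 65 64
f 64 65 66
f 64 66 54
f 65 51 67
f 65 67 66
f 66 67 68
f 66 68 54
f 67 51 69
f 67 69 68
f 68 69 70
f 68 70 54
f 69 51 71
f 69 71 70
f 70 71 72
f 70 72 54
f 71 51 73
f 71 73 72
f 72 73 74
f 72 74 54
f 73 51 75
f 73 75 74
f 74 75 76
f 74 76 54
f 75 51 77
f 75 77 76
f 76 77 78
f 76 78 54
f 77 51 79
f 77 79 78
f 78 79 80
f 78 80 54
f 79 51 81
f 79 81 80
f 80 81 82
f 80 82 54
f 81 51 52
f 81 52 82
f 82 52 53
f 82 53 54
f 84 83 86
f 84 86 85
f 86 83 87
f 86 87 85
f 87 83 88
f 87 88 85
f 88 83 89
f 88 89 85
f 89 83 90
f 89 90 85
f 90 83 91
f 90 91 85
f 91 83 92
f 91 92 85
f 92 83 93
f 92 93 85
f 93 83 84
f 93 84 85



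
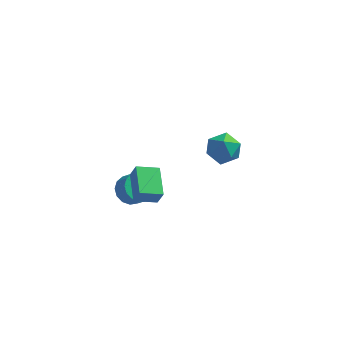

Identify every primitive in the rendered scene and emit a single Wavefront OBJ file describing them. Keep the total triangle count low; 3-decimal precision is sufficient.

v 3.255 4.414 -1.224
v 4.149 3.743 -1.523
v 2.211 3.617 -2.557
v 3.105 2.946 -2.856
v 2.574 2.784 -1.841
v 3.219 3.277 -1.017
v 3.141 4.083 -3.063
v 3.786 4.576 -2.239
v 4.078 3.539 -2.659
v 3.728 2.736 -1.904
v 2.632 4.624 -2.176
v 2.282 3.821 -1.421
v -0.705 -4.482 0.536
v -0.347 -4.666 1.474
v -1.174 -2.686 1.067
v -0.816 -2.87 2.005
v 0.516 -4.05 0.155
v 0.874 -4.234 1.093
v 0.047 -2.254 0.686
v 0.405 -2.438 1.624
v -1.447 -1.181 -1.838
v -0.7 -1.244 -2.454
v -0.066 -1.702 -1.638
v -0.813 -1.639 -1.022
v -0.653 -0.793 -2.237
v -0.019 -1.251 -1.422
v -0.818 -0.446 -1.914
v -0.184 -0.905 -1.099
v -1.152 -0.296 -1.57
v -0.518 -0.755 -0.755
v -1.565 -0.384 -1.298
v -0.931 -0.842 -0.483
v -1.946 -0.684 -1.171
v -1.312 -1.142 -0.355
v -2.194 -1.118 -1.222
v -1.56 -1.576 -0.406
v -2.241 -1.569 -1.438
v -1.607 -2.027 -0.623
v -2.076 -1.915 -1.761
v -1.442 -2.374 -0.946
v -1.742 -2.065 -2.105
v -1.108 -2.524 -1.29
v -1.329 -1.978 -2.377
v -0.695 -2.436 -1.562
v -0.948 -1.678 -2.505
v -0.314 -2.136 -1.689
f 1 12 6
f 1 6 2
f 1 2 8
f 1 8 11
f 1 11 12
f 2 6 10
f 6 12 5
f 12 11 3
f 11 8 7
f 8 2 9
f 4 10 5
f 4 5 3
f 4 3 7
f 4 7 9
f 4 9 10
f 5 10 6
f 3 5 12
f 7 3 11
f 9 7 8
f 10 9 2
f 14 16 13
f 17 14 13
f 13 16 15
f 15 17 13
f 14 20 16
f 18 14 17
f 18 20 14
f 16 20 15
f 19 17 15
f 15 20 19
f 19 18 17
f 20 18 19
f 22 21 25
f 22 25 23
f 23 25 26
f 23 26 24
f 25 21 27
f 25 27 26
f 26 27 28
f 26 28 24
f 27 21 29
f 27 29 28
f 28 29 30
f 28 30 24
f 29 21 31
f 29 31 30
f 30 31 32
f 30 32 24
f 31 21 33
f 31 33 32
f 32 33 34
f 32 34 24
f 33 21 35
f 33 35 34
f 34 35 36
f 34 36 24
f 35 21 37
f 35 37 36
f 36 37 38
f 36 38 24
f 37 21 39
f 37 39 38
f 38 39 40
f 38 40 24
f 39 21 41
f 39 41 40
f 40 41 42
f 40 42 24
f 41 21 43
f 41 43 42
f 42 43 44
f 42 44 24
f 43 21 45
f 43 45 44
f 44 45 46
f 44 46 24
f 45 21 22
f 45 22 46
f 46 22 23
f 46 23 24



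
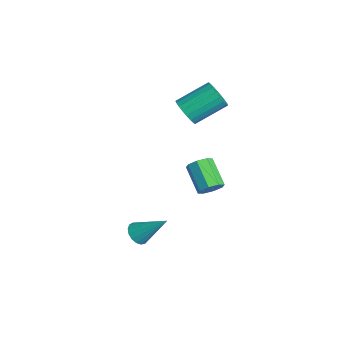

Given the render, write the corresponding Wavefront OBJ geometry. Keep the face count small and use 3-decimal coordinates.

v -0.943 1.521 -3.458
v -0.523 1.234 -2.907
v -1.998 1.072 -1.87
v -2.417 1.359 -2.422
v -0.565 1.805 -2.876
v -2.039 1.643 -1.84
v -0.827 2.21 -3.187
v -2.302 2.048 -2.15
v -1.158 2.212 -3.656
v -2.632 2.05 -2.619
v -1.362 1.808 -4.01
v -2.837 1.646 -2.973
v -1.321 1.237 -4.04
v -2.795 1.075 -3.004
v -1.058 0.832 -3.73
v -2.533 0.67 -2.693
v -0.728 0.83 -3.261
v -2.202 0.668 -2.224
v 3.291 -3.733 -2.199
v 3.79 -4.198 -2.094
v 4.149 -2.507 -0.841
v 3.908 -4.01 -2.338
v 3.884 -3.758 -2.551
v 3.725 -3.501 -2.682
v 3.467 -3.296 -2.704
v 3.168 -3.192 -2.609
v 2.897 -3.211 -2.421
v 2.717 -3.35 -2.181
v 2.668 -3.577 -1.946
v 2.762 -3.839 -1.769
v 2.978 -4.077 -1.69
v 3.265 -4.236 -1.728
v 3.558 -4.28 -1.873
v -1.433 0.257 2.572
v -0.872 -0.084 3.143
v -0.866 1.662 4.179
v -1.427 2.003 3.608
v -0.65 0.061 2.897
v -0.644 1.807 3.933
v -0.564 0.24 2.595
v -0.557 1.986 3.631
v -0.627 0.422 2.289
v -0.621 2.168 3.325
v -0.83 0.576 2.032
v -0.824 2.321 3.067
v -1.138 0.674 1.868
v -1.131 2.42 2.904
v -1.496 0.7 1.826
v -1.49 2.446 2.862
v -1.844 0.65 1.913
v -1.837 2.395 2.949
v -2.12 0.531 2.114
v -2.114 2.277 3.15
v -2.278 0.366 2.394
v -2.272 2.111 3.43
v -2.29 0.181 2.705
v -2.283 1.927 3.741
v -2.153 0.01 2.993
v -2.147 1.756 4.029
v -1.892 -0.119 3.208
v -1.886 1.627 4.244
v -1.552 -0.182 3.313
v -1.546 1.563 4.349
v -1.191 -0.17 3.29
v -1.185 1.576 4.326
f 2 1 5
f 2 5 3
f 3 5 6
f 3 6 4
f 5 1 7
f 5 7 6
f 6 7 8
f 6 8 4
f 7 1 9
f 7 9 8
f 8 9 10
f 8 10 4
f 9 1 11
f 9 11 10
f 10 11 12
f 10 12 4
f 11 1 13
f 11 13 12
f 12 13 14
f 12 14 4
f 13 1 15
f 13 15 14
f 14 15 16
f 14 16 4
f 15 1 17
f 15 17 16
f 16 17 18
f 16 18 4
f 17 1 2
f 17 2 18
f 18 2 3
f 18 3 4
f 20 19 22
f 20 22 21
f 22 19 23
f 22 23 21
f 23 19 24
f 23 24 21
f 24 19 25
f 24 25 21
f 25 19 26
f 25 26 21
f 26 19 27
f 26 27 21
f 27 19 28
f 27 28 21
f 28 19 29
f 28 29 21
f 29 19 30
f 29 30 21
f 30 19 31
f 30 31 21
f 31 19 32
f 31 32 21
f 32 19 33
f 32 33 21
f 33 19 20
f 33 20 21
f 35 34 38
f 35 38 36
f 36 38 39
f 36 39 37
f 38 34 40
f 38 40 39
f 39 40 41
f 39 41 37
f 40 34 42
f 40 42 41
f 41 42 43
f 41 43 37
f 42 34 44
f 42 44 43
f 43 44 45
f 43 45 37
f 44 34 46
f 44 46 45
f 45 46 47
f 45 47 37
f 46 34 48
f 46 48 47
f 47 48 49
f 47 49 37
f 48 34 50
f 48 50 49
f 49 50 51
f 49 51 37
f 50 34 52
f 50 52 51
f 51 52 53
f 51 53 37
f 52 34 54
f 52 54 53
f 53 54 55
f 53 55 37
f 54 34 56
f 54 56 55
f 55 56 57
f 55 57 37
f 56 34 58
f 56 58 57
f 57 58 59
f 57 59 37
f 58 34 60
f 58 60 59
f 59 60 61
f 59 61 37
f 60 34 62
f 60 62 61
f 61 62 63
f 61 63 37
f 62 34 64
f 62 64 63
f 63 64 65
f 63 65 37
f 64 34 35
f 64 35 65
f 65 35 36
f 65 36 37



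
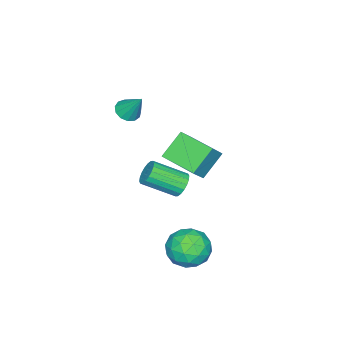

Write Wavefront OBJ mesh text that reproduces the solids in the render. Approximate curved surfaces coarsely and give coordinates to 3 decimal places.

v -4.543 -2.813 -1.407
v -3.63 -2.847 -0.44
v -4.214 -0.866 -1.651
v -3.301 -0.899 -0.684
v -3.339 -3.161 -2.556
v -2.426 -3.194 -1.589
v -3.01 -1.213 -2.8
v -2.097 -1.247 -1.833
v 2.252 1.947 -2.606
v 2.85 1.006 -2.338
v 1.49 1.054 -4.042
v 2.088 0.113 -3.774
v 1.241 0.469 -3.088
v 1.712 1.021 -2.201
v 2.628 1.039 -4.179
v 3.099 1.591 -3.292
v 3.082 0.445 -3.31
v 2.225 0.093 -2.636
v 2.115 1.967 -3.744
v 1.258 1.615 -3.07
v 2.618 1.555 -2.346
v 1.722 0.505 -4.034
v 1.224 0.714 -3.631
v 1.576 0.161 -3.473
v 1.949 1.564 -2.266
v 2.3 1.011 -2.108
v 1.355 0.695 -2.549
v 2.04 1.049 -4.272
v 2.391 0.496 -4.114
v 2.764 1.899 -2.907
v 3.116 1.346 -2.749
v 2.985 1.365 -3.831
v 3.106 0.672 -2.76
v 2.658 0.147 -3.604
v 2.975 0.692 -3.842
v 3.252 1.016 -3.321
v 2.602 0.465 -2.364
v 2.154 -0.06 -3.208
v 1.656 0.149 -2.805
v 1.933 0.474 -2.283
v 2.738 0.135 -2.935
v 2.186 2.12 -3.172
v 1.738 1.595 -4.016
v 2.407 1.586 -4.097
v 2.684 1.911 -3.575
v 1.682 1.913 -2.776
v 1.234 1.388 -3.62
v 1.088 1.044 -3.059
v 1.365 1.368 -2.538
v 1.602 1.925 -3.445
v 1.166 0.072 0.163
v 1.659 0.495 0.362
v 2.468 -0.868 1.256
v 1.974 -1.292 1.057
v 1.455 0.52 0.584
v 2.264 -0.843 1.479
v 1.194 0.456 0.723
v 2.003 -0.907 1.617
v 0.927 0.316 0.751
v 1.736 -1.047 1.645
v 0.708 0.128 0.662
v 1.516 -1.236 1.557
v 0.579 -0.072 0.475
v 1.387 -1.435 1.369
v 0.566 -0.243 0.225
v 1.375 -1.606 1.12
v 0.672 -0.352 -0.036
v 1.481 -1.715 0.858
v 0.876 -0.377 -0.259
v 1.685 -1.74 0.636
v 1.137 -0.313 -0.397
v 1.946 -1.676 0.497
v 1.404 -0.173 -0.425
v 2.213 -1.536 0.469
v 1.624 0.016 -0.337
v 2.432 -1.348 0.558
v 1.753 0.215 -0.149
v 2.561 -1.148 0.745
v 1.765 0.386 0.1
v 2.574 -0.977 0.995
v -1.076 -4.208 2.238
v -0.733 -4.708 2.546
v -0.904 -3.312 3.502
v -0.473 -4.497 2.36
v -0.404 -4.194 2.136
v -0.548 -3.896 1.944
v -0.86 -3.697 1.845
v -1.241 -3.66 1.871
v -1.569 -3.797 2.013
v -1.741 -4.065 2.227
v -1.701 -4.379 2.443
v -1.464 -4.638 2.595
v -1.103 -4.761 2.633
f 2 4 1
f 5 2 1
f 1 4 3
f 3 5 1
f 2 8 4
f 6 2 5
f 6 8 2
f 4 8 3
f 7 5 3
f 3 8 7
f 7 6 5
f 8 6 7
f 9 46 25
f 46 20 49
f 25 49 14
f 46 49 25
f 9 25 21
f 25 14 26
f 21 26 10
f 25 26 21
f 9 21 30
f 21 10 31
f 30 31 16
f 21 31 30
f 9 30 42
f 30 16 45
f 42 45 19
f 30 45 42
f 9 42 46
f 42 19 50
f 46 50 20
f 42 50 46
f 10 26 37
f 26 14 40
f 37 40 18
f 26 40 37
f 14 49 27
f 49 20 48
f 27 48 13
f 49 48 27
f 20 50 47
f 50 19 43
f 47 43 11
f 50 43 47
f 19 45 44
f 45 16 32
f 44 32 15
f 45 32 44
f 16 31 36
f 31 10 33
f 36 33 17
f 31 33 36
f 12 38 24
f 38 18 39
f 24 39 13
f 38 39 24
f 12 24 22
f 24 13 23
f 22 23 11
f 24 23 22
f 12 22 29
f 22 11 28
f 29 28 15
f 22 28 29
f 12 29 34
f 29 15 35
f 34 35 17
f 29 35 34
f 12 34 38
f 34 17 41
f 38 41 18
f 34 41 38
f 13 39 27
f 39 18 40
f 27 40 14
f 39 40 27
f 11 23 47
f 23 13 48
f 47 48 20
f 23 48 47
f 15 28 44
f 28 11 43
f 44 43 19
f 28 43 44
f 17 35 36
f 35 15 32
f 36 32 16
f 35 32 36
f 18 41 37
f 41 17 33
f 37 33 10
f 41 33 37
f 52 51 55
f 52 55 53
f 53 55 56
f 53 56 54
f 55 51 57
f 55 57 56
f 56 57 58
f 56 58 54
f 57 51 59
f 57 59 58
f 58 59 60
f 58 60 54
f 59 51 61
f 59 61 60
f 60 61 62
f 60 62 54
f 61 51 63
f 61 63 62
f 62 63 64
f 62 64 54
f 63 51 65
f 63 65 64
f 64 65 66
f 64 66 54
f 65 51 67
f 65 67 66
f 66 67 68
f 66 68 54
f 67 51 69
f 67 69 68
f 68 69 70
f 68 70 54
f 69 51 71
f 69 71 70
f 70 71 72
f 70 72 54
f 71 51 73
f 71 73 72
f 72 73 74
f 72 74 54
f 73 51 75
f 73 75 74
f 74 75 76
f 74 76 54
f 75 51 77
f 75 77 76
f 76 77 78
f 76 78 54
f 77 51 79
f 77 79 78
f 78 79 80
f 78 80 54
f 79 51 52
f 79 52 80
f 80 52 53
f 80 53 54
f 82 81 84
f 82 84 83
f 84 81 85
f 84 85 83
f 85 81 86
f 85 86 83
f 86 81 87
f 86 87 83
f 87 81 88
f 87 88 83
f 88 81 89
f 88 89 83
f 89 81 90
f 89 90 83
f 90 81 91
f 90 91 83
f 91 81 92
f 91 92 83
f 92 81 93
f 92 93 83
f 93 81 82
f 93 82 83



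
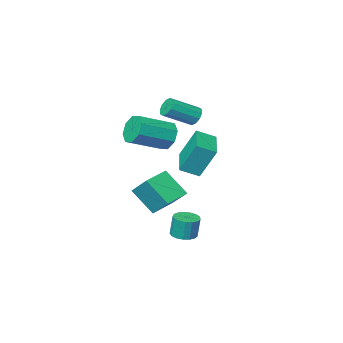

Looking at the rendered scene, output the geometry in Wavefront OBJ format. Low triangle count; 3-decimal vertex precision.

v -0.374 -2.052 -0.347
v -0.969 -1.317 1.517
v -1.341 -1.587 -0.839
v -1.936 -0.853 1.025
v 0.636 -0.327 -0.705
v 0.041 0.407 1.159
v -0.331 0.137 -1.197
v -0.926 0.872 0.667
v 1.536 0.043 2.045
v 1.877 0.632 1.382
v 3.845 0.405 2.191
v 3.504 -0.183 2.855
v 1.669 0.982 1.984
v 3.637 0.755 2.794
v 1.384 0.782 2.623
v 3.352 0.556 3.432
v 1.187 0.15 2.923
v 3.155 -0.077 3.732
v 1.195 -0.545 2.709
v 3.163 -0.772 3.518
v 1.403 -0.895 2.106
v 3.371 -1.122 2.916
v 1.688 -0.696 1.468
v 3.656 -0.922 2.277
v 1.885 -0.063 1.168
v 3.853 -0.29 1.977
v -0.868 -1.238 2.613
v -0.542 -1.057 2.093
v 1.033 -1.38 2.966
v 0.708 -1.562 3.487
v -0.601 -0.737 2.318
v 0.974 -1.06 3.191
v -0.762 -0.609 2.656
v 0.813 -0.932 3.529
v -0.963 -0.721 2.978
v 0.612 -1.044 3.851
v -1.128 -1.031 3.16
v 0.447 -1.354 4.033
v -1.193 -1.42 3.134
v 0.382 -1.743 4.007
v -1.134 -1.74 2.909
v 0.441 -2.063 3.782
v -0.973 -1.868 2.571
v 0.602 -2.191 3.444
v -0.772 -1.756 2.249
v 0.803 -2.079 3.122
v -0.607 -1.446 2.067
v 0.968 -1.769 2.94
v -0.501 -3.078 -4.427
v 0.147 -4.26 -3.019
v -0.681 -1.756 -3.235
v -0.032 -2.938 -1.826
v 0.952 -2.622 -4.714
v 1.601 -3.804 -3.305
v 0.773 -1.3 -3.521
v 1.421 -2.482 -2.113
v 2.425 3.2 -3.625
v 2.83 2.625 -3.531
v 2.74 2.764 -2.282
v 2.335 3.34 -2.375
v 3.054 2.88 -3.543
v 2.963 3.019 -2.294
v 3.133 3.209 -3.574
v 3.043 3.348 -2.325
v 3.051 3.536 -3.617
v 2.961 3.675 -2.368
v 2.825 3.786 -3.661
v 2.735 3.925 -2.412
v 2.507 3.902 -3.697
v 2.417 4.041 -2.448
v 2.171 3.857 -3.716
v 2.081 3.996 -2.467
v 1.893 3.662 -3.714
v 1.803 3.801 -2.465
v 1.737 3.361 -3.692
v 1.647 3.5 -2.443
v 1.738 3.023 -3.654
v 1.648 3.162 -2.405
v 1.897 2.726 -3.61
v 1.807 2.865 -2.361
v 2.177 2.538 -3.569
v 2.087 2.677 -2.32
v 2.514 2.501 -3.54
v 2.423 2.64 -2.291
f 2 4 1
f 5 2 1
f 1 4 3
f 3 5 1
f 2 8 4
f 6 2 5
f 6 8 2
f 4 8 3
f 7 5 3
f 3 8 7
f 7 6 5
f 8 6 7
f 10 9 13
f 10 13 11
f 11 13 14
f 11 14 12
f 13 9 15
f 13 15 14
f 14 15 16
f 14 16 12
f 15 9 17
f 15 17 16
f 16 17 18
f 16 18 12
f 17 9 19
f 17 19 18
f 18 19 20
f 18 20 12
f 19 9 21
f 19 21 20
f 20 21 22
f 20 22 12
f 21 9 23
f 21 23 22
f 22 23 24
f 22 24 12
f 23 9 25
f 23 25 24
f 24 25 26
f 24 26 12
f 25 9 10
f 25 10 26
f 26 10 11
f 26 11 12
f 28 27 31
f 28 31 29
f 29 31 32
f 29 32 30
f 31 27 33
f 31 33 32
f 32 33 34
f 32 34 30
f 33 27 35
f 33 35 34
f 34 35 36
f 34 36 30
f 35 27 37
f 35 37 36
f 36 37 38
f 36 38 30
f 37 27 39
f 37 39 38
f 38 39 40
f 38 40 30
f 39 27 41
f 39 41 40
f 40 41 42
f 40 42 30
f 41 27 43
f 41 43 42
f 42 43 44
f 42 44 30
f 43 27 45
f 43 45 44
f 44 45 46
f 44 46 30
f 45 27 47
f 45 47 46
f 46 47 48
f 46 48 30
f 47 27 28
f 47 28 48
f 48 28 29
f 48 29 30
f 50 52 49
f 53 50 49
f 49 52 51
f 51 53 49
f 50 56 52
f 54 50 53
f 54 56 50
f 52 56 51
f 55 53 51
f 51 56 55
f 55 54 53
f 56 54 55
f 58 57 61
f 58 61 59
f 59 61 62
f 59 62 60
f 61 57 63
f 61 63 62
f 62 63 64
f 62 64 60
f 63 57 65
f 63 65 64
f 64 65 66
f 64 66 60
f 65 57 67
f 65 67 66
f 66 67 68
f 66 68 60
f 67 57 69
f 67 69 68
f 68 69 70
f 68 70 60
f 69 57 71
f 69 71 70
f 70 71 72
f 70 72 60
f 71 57 73
f 71 73 72
f 72 73 74
f 72 74 60
f 73 57 75
f 73 75 74
f 74 75 76
f 74 76 60
f 75 57 77
f 75 77 76
f 76 77 78
f 76 78 60
f 77 57 79
f 77 79 78
f 78 79 80
f 78 80 60
f 79 57 81
f 79 81 80
f 80 81 82
f 80 82 60
f 81 57 83
f 81 83 82
f 82 83 84
f 82 84 60
f 83 57 58
f 83 58 84
f 84 58 59
f 84 59 60



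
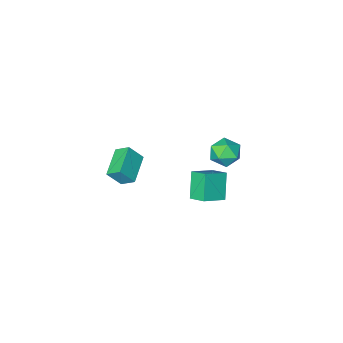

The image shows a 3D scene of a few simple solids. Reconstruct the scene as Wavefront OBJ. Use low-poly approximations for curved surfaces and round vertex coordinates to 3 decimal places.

v -1.758 1.972 2.343
v -1.96 2.831 2.769
v -2.902 1.952 1.84
v -3.104 2.811 2.266
v -1.256 2.669 1.174
v -1.458 3.528 1.6
v -2.4 2.649 0.671
v -2.602 3.508 1.097
v -1.304 -4.301 -0.922
v -1.704 -3.677 -0.43
v -1.943 -4.027 -1.788
v -2.343 -3.403 -1.295
v -0.177 -3.197 -1.405
v -0.577 -2.573 -0.912
v -0.816 -2.923 -2.27
v -1.216 -2.299 -1.778
v -4.553 1.675 2.7
v -4.003 2.274 2.483
v -3.717 0.726 2.197
v -3.167 1.325 1.98
v -3.3 1.15 2.792
v -3.817 1.737 3.103
v -3.903 1.263 1.577
v -4.42 1.85 1.888
v -3.602 2.019 1.789
v -3.229 1.949 2.54
v -4.491 1.051 2.14
v -4.118 0.981 2.891
f 2 4 1
f 5 2 1
f 1 4 3
f 3 5 1
f 2 8 4
f 6 2 5
f 6 8 2
f 4 8 3
f 7 5 3
f 3 8 7
f 7 6 5
f 8 6 7
f 10 12 9
f 13 10 9
f 9 12 11
f 11 13 9
f 10 16 12
f 14 10 13
f 14 16 10
f 12 16 11
f 15 13 11
f 11 16 15
f 15 14 13
f 16 14 15
f 17 28 22
f 17 22 18
f 17 18 24
f 17 24 27
f 17 27 28
f 18 22 26
f 22 28 21
f 28 27 19
f 27 24 23
f 24 18 25
f 20 26 21
f 20 21 19
f 20 19 23
f 20 23 25
f 20 25 26
f 21 26 22
f 19 21 28
f 23 19 27
f 25 23 24
f 26 25 18



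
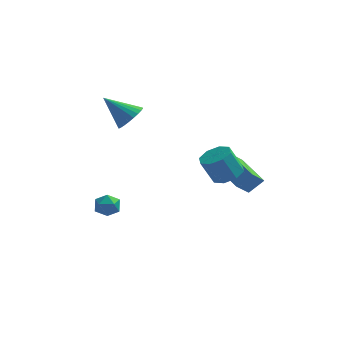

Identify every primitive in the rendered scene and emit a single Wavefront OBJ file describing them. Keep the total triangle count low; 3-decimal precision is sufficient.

v 3.519 -0.342 -0.905
v 4.042 -1.14 -0.726
v 3.323 -1.275 0.765
v 2.801 -0.478 0.585
v 4.384 -0.52 -0.504
v 3.666 -0.655 0.986
v 4.221 0.204 -0.517
v 3.502 0.069 0.973
v 3.646 0.608 -0.758
v 2.927 0.473 0.733
v 2.997 0.455 -1.085
v 2.278 0.32 0.406
v 2.654 -0.165 -1.306
v 1.936 -0.3 0.184
v 2.818 -0.889 -1.293
v 2.099 -1.024 0.197
v 3.393 -1.293 -1.053
v 2.674 -1.428 0.438
v -3.051 -2.568 -2.653
v -2.678 -2.304 -1.997
v -2.522 -3.736 -2.483
v -2.149 -3.472 -1.827
v -2.943 -3.558 -1.828
v -3.27 -2.837 -1.933
v -1.93 -3.203 -2.547
v -2.257 -2.482 -2.652
v -1.985 -2.696 -1.932
v -2.612 -2.916 -1.487
v -2.588 -3.124 -2.993
v -3.215 -3.344 -2.548
v 2.892 4.905 -3.886
v 2.296 3.869 -2.806
v 3.712 5.287 -3.067
v 3.116 4.251 -1.988
v 4.284 3.389 -4.572
v 3.688 2.353 -3.493
v 5.104 3.771 -3.754
v 4.508 2.735 -2.674
v -2.45 3.823 0.7
v -1.941 3.287 1.374
v -4.03 4.057 2.08
v -1.817 3.648 1.454
v -1.79 4.036 1.42
v -1.863 4.391 1.276
v -2.025 4.66 1.045
v -2.253 4.801 0.761
v -2.51 4.794 0.468
v -2.758 4.638 0.21
v -2.96 4.359 0.027
v -3.083 3.998 -0.054
v -3.111 3.61 -0.02
v -3.038 3.255 0.124
v -2.876 2.986 0.356
v -2.648 2.845 0.64
v -2.391 2.852 0.933
v -2.143 3.008 1.191
f 2 1 5
f 2 5 3
f 3 5 6
f 3 6 4
f 5 1 7
f 5 7 6
f 6 7 8
f 6 8 4
f 7 1 9
f 7 9 8
f 8 9 10
f 8 10 4
f 9 1 11
f 9 11 10
f 10 11 12
f 10 12 4
f 11 1 13
f 11 13 12
f 12 13 14
f 12 14 4
f 13 1 15
f 13 15 14
f 14 15 16
f 14 16 4
f 15 1 17
f 15 17 16
f 16 17 18
f 16 18 4
f 17 1 2
f 17 2 18
f 18 2 3
f 18 3 4
f 19 30 24
f 19 24 20
f 19 20 26
f 19 26 29
f 19 29 30
f 20 24 28
f 24 30 23
f 30 29 21
f 29 26 25
f 26 20 27
f 22 28 23
f 22 23 21
f 22 21 25
f 22 25 27
f 22 27 28
f 23 28 24
f 21 23 30
f 25 21 29
f 27 25 26
f 28 27 20
f 32 34 31
f 35 32 31
f 31 34 33
f 33 35 31
f 32 38 34
f 36 32 35
f 36 38 32
f 34 38 33
f 37 35 33
f 33 38 37
f 37 36 35
f 38 36 37
f 40 39 42
f 40 42 41
f 42 39 43
f 42 43 41
f 43 39 44
f 43 44 41
f 44 39 45
f 44 45 41
f 45 39 46
f 45 46 41
f 46 39 47
f 46 47 41
f 47 39 48
f 47 48 41
f 48 39 49
f 48 49 41
f 49 39 50
f 49 50 41
f 50 39 51
f 50 51 41
f 51 39 52
f 51 52 41
f 52 39 53
f 52 53 41
f 53 39 54
f 53 54 41
f 54 39 55
f 54 55 41
f 55 39 56
f 55 56 41
f 56 39 40
f 56 40 41



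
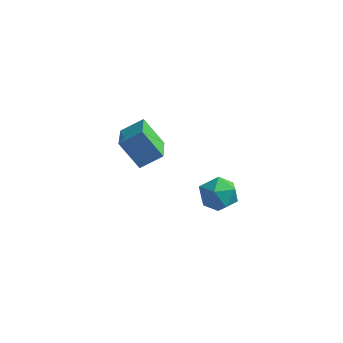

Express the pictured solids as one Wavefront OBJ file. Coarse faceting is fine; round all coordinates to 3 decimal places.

v 4.112 1.842 -3.415
v 4.727 1.079 -4.209
v 2.693 0.401 -3.131
v 3.308 -0.362 -3.925
v 3.811 -0.082 -2.802
v 4.688 0.808 -2.977
v 2.732 0.672 -4.363
v 3.609 1.562 -4.538
v 3.875 0.356 -4.795
v 4.541 -0.111 -3.83
v 2.879 1.591 -3.51
v 3.545 1.124 -2.545
v 1.482 -4.443 1.845
v 0.289 -4.457 3.413
v 0.67 -2.613 1.244
v -0.523 -2.628 2.811
v 2.503 -3.732 2.629
v 1.31 -3.747 4.196
v 1.691 -1.903 2.027
v 0.498 -1.917 3.595
f 1 12 6
f 1 6 2
f 1 2 8
f 1 8 11
f 1 11 12
f 2 6 10
f 6 12 5
f 12 11 3
f 11 8 7
f 8 2 9
f 4 10 5
f 4 5 3
f 4 3 7
f 4 7 9
f 4 9 10
f 5 10 6
f 3 5 12
f 7 3 11
f 9 7 8
f 10 9 2
f 14 16 13
f 17 14 13
f 13 16 15
f 15 17 13
f 14 20 16
f 18 14 17
f 18 20 14
f 16 20 15
f 19 17 15
f 15 20 19
f 19 18 17
f 20 18 19



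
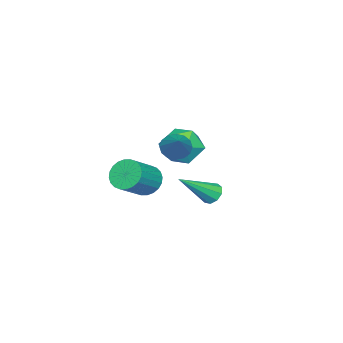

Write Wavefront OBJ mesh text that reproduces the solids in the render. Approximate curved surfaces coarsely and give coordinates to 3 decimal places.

v 0.199 3.583 0.529
v 0.558 3.988 0.432
v 1.481 2.737 1.731
v 0.341 4.077 0.726
v 0.057 3.934 0.928
v -0.16 3.627 0.943
v -0.209 3.3 0.765
v -0.067 3.105 0.476
v 0.2 3.133 0.212
v 0.466 3.372 0.097
v 0.608 3.71 0.183
v -2.161 1.386 2.571
v -1.28 1.593 2.015
v -2.72 0.367 1.305
v -1.839 0.574 0.749
v -1.783 -0.006 1.637
v -1.437 0.624 2.419
v -2.563 1.336 0.901
v -2.217 1.966 1.683
v -1.529 1.562 0.983
v -1.046 0.733 1.438
v -2.954 1.227 1.882
v -2.471 0.398 2.337
v 2.09 1.631 1.659
v 2.523 1.648 1.035
v 3.744 1.425 1.877
v 3.31 1.409 2.501
v 2.522 1.934 1.112
v 3.743 1.712 1.955
v 2.455 2.174 1.272
v 3.676 1.952 2.115
v 2.332 2.332 1.492
v 3.553 2.109 2.334
v 2.173 2.383 1.736
v 3.394 2.16 2.579
v 2.001 2.319 1.969
v 3.221 2.097 2.812
v 1.842 2.151 2.155
v 3.063 1.929 2.997
v 1.721 1.903 2.265
v 2.942 1.681 3.108
v 1.656 1.615 2.283
v 2.877 1.392 3.125
v 1.657 1.328 2.205
v 2.878 1.106 3.048
v 1.724 1.088 2.045
v 2.945 0.866 2.888
v 1.847 0.931 1.826
v 3.068 0.708 2.668
v 2.006 0.88 1.581
v 3.227 0.657 2.424
v 2.179 0.943 1.348
v 3.399 0.721 2.191
v 2.337 1.111 1.163
v 3.558 0.889 2.005
v 2.458 1.359 1.052
v 3.679 1.137 1.895
v -0.66 1.443 2.303
v -0.311 0.871 2.332
v 0.68 2.317 3.417
v -0.188 1.037 2.054
v -0.192 1.312 1.842
v -0.32 1.621 1.754
v -0.54 1.883 1.813
v -0.792 2.027 2.003
v -1.009 2.014 2.273
v -1.132 1.848 2.552
v -1.128 1.573 2.764
v -1 1.264 2.852
v -0.78 1.002 2.793
v -0.528 0.858 2.603
f 2 1 4
f 2 4 3
f 4 1 5
f 4 5 3
f 5 1 6
f 5 6 3
f 6 1 7
f 6 7 3
f 7 1 8
f 7 8 3
f 8 1 9
f 8 9 3
f 9 1 10
f 9 10 3
f 10 1 11
f 10 11 3
f 11 1 2
f 11 2 3
f 12 23 17
f 12 17 13
f 12 13 19
f 12 19 22
f 12 22 23
f 13 17 21
f 17 23 16
f 23 22 14
f 22 19 18
f 19 13 20
f 15 21 16
f 15 16 14
f 15 14 18
f 15 18 20
f 15 20 21
f 16 21 17
f 14 16 23
f 18 14 22
f 20 18 19
f 21 20 13
f 25 24 28
f 25 28 26
f 26 28 29
f 26 29 27
f 28 24 30
f 28 30 29
f 29 30 31
f 29 31 27
f 30 24 32
f 30 32 31
f 31 32 33
f 31 33 27
f 32 24 34
f 32 34 33
f 33 34 35
f 33 35 27
f 34 24 36
f 34 36 35
f 35 36 37
f 35 37 27
f 36 24 38
f 36 38 37
f 37 38 39
f 37 39 27
f 38 24 40
f 38 40 39
f 39 40 41
f 39 41 27
f 40 24 42
f 40 42 41
f 41 42 43
f 41 43 27
f 42 24 44
f 42 44 43
f 43 44 45
f 43 45 27
f 44 24 46
f 44 46 45
f 45 46 47
f 45 47 27
f 46 24 48
f 46 48 47
f 47 48 49
f 47 49 27
f 48 24 50
f 48 50 49
f 49 50 51
f 49 51 27
f 50 24 52
f 50 52 51
f 51 52 53
f 51 53 27
f 52 24 54
f 52 54 53
f 53 54 55
f 53 55 27
f 54 24 56
f 54 56 55
f 55 56 57
f 55 57 27
f 56 24 25
f 56 25 57
f 57 25 26
f 57 26 27
f 59 58 61
f 59 61 60
f 61 58 62
f 61 62 60
f 62 58 63
f 62 63 60
f 63 58 64
f 63 64 60
f 64 58 65
f 64 65 60
f 65 58 66
f 65 66 60
f 66 58 67
f 66 67 60
f 67 58 68
f 67 68 60
f 68 58 69
f 68 69 60
f 69 58 70
f 69 70 60
f 70 58 71
f 70 71 60
f 71 58 59
f 71 59 60



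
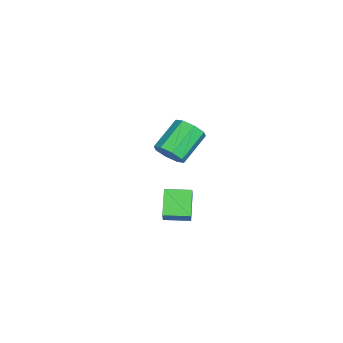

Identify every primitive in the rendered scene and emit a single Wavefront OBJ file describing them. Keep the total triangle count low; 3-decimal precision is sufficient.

v -1.508 0.148 1.518
v -0.854 0.363 2.051
v -2.119 1.326 3.215
v -2.772 1.112 2.682
v -0.951 0.815 1.572
v -2.216 1.778 2.735
v -1.374 0.876 1.061
v -2.638 1.84 2.225
v -1.875 0.512 0.818
v -3.14 1.475 1.982
v -2.161 -0.066 0.985
v -3.426 0.897 2.149
v -2.064 -0.518 1.465
v -3.329 0.445 2.628
v -1.642 -0.58 1.975
v -2.906 0.384 3.139
v -1.14 -0.215 2.218
v -2.405 0.748 3.382
v 2.652 0.26 1.444
v 3.207 0.279 2.114
v 2.627 1.53 1.429
v 3.182 1.548 2.099
v 3.838 0.272 0.461
v 4.393 0.29 1.131
v 3.813 1.541 0.446
v 4.368 1.56 1.116
f 2 1 5
f 2 5 3
f 3 5 6
f 3 6 4
f 5 1 7
f 5 7 6
f 6 7 8
f 6 8 4
f 7 1 9
f 7 9 8
f 8 9 10
f 8 10 4
f 9 1 11
f 9 11 10
f 10 11 12
f 10 12 4
f 11 1 13
f 11 13 12
f 12 13 14
f 12 14 4
f 13 1 15
f 13 15 14
f 14 15 16
f 14 16 4
f 15 1 17
f 15 17 16
f 16 17 18
f 16 18 4
f 17 1 2
f 17 2 18
f 18 2 3
f 18 3 4
f 20 22 19
f 23 20 19
f 19 22 21
f 21 23 19
f 20 26 22
f 24 20 23
f 24 26 20
f 22 26 21
f 25 23 21
f 21 26 25
f 25 24 23
f 26 24 25



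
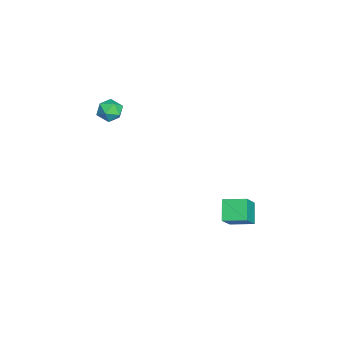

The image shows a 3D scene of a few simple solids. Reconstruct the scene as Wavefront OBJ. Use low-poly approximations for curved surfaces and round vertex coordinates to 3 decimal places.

v -3.084 -3.037 2.999
v -2.445 -3.566 3.049
v -3.615 -3.574 4.111
v -2.976 -4.103 4.161
v -2.856 -3.292 4.299
v -2.528 -2.96 3.612
v -3.532 -4.18 3.548
v -3.204 -3.848 2.861
v -2.722 -4.272 3.388
v -2.304 -3.723 3.852
v -3.756 -3.417 3.308
v -3.338 -2.868 3.772
v -3.097 3.137 -4.032
v -1.907 2.757 -2.722
v -2.948 4.533 -3.762
v -1.758 4.153 -2.452
v -2.022 3.207 -4.988
v -0.832 2.827 -3.678
v -1.873 4.603 -4.718
v -0.683 4.223 -3.408
f 1 12 6
f 1 6 2
f 1 2 8
f 1 8 11
f 1 11 12
f 2 6 10
f 6 12 5
f 12 11 3
f 11 8 7
f 8 2 9
f 4 10 5
f 4 5 3
f 4 3 7
f 4 7 9
f 4 9 10
f 5 10 6
f 3 5 12
f 7 3 11
f 9 7 8
f 10 9 2
f 14 16 13
f 17 14 13
f 13 16 15
f 15 17 13
f 14 20 16
f 18 14 17
f 18 20 14
f 16 20 15
f 19 17 15
f 15 20 19
f 19 18 17
f 20 18 19

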